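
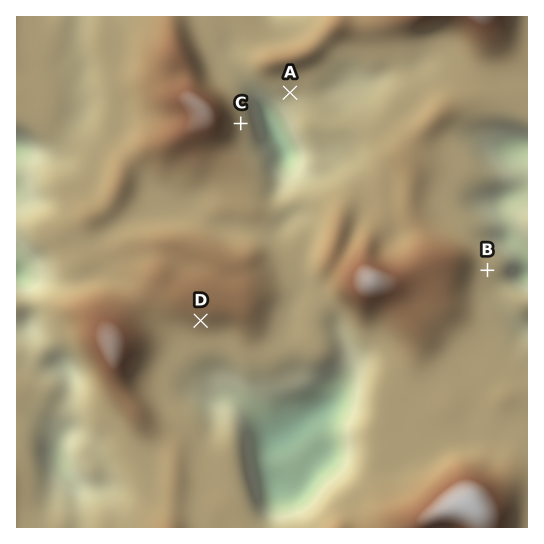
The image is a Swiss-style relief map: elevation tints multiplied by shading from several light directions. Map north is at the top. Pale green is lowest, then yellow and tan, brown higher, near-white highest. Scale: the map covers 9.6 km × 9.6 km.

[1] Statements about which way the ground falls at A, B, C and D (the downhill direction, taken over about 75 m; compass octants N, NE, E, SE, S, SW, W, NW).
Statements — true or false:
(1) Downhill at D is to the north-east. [false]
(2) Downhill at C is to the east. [true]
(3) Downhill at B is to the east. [true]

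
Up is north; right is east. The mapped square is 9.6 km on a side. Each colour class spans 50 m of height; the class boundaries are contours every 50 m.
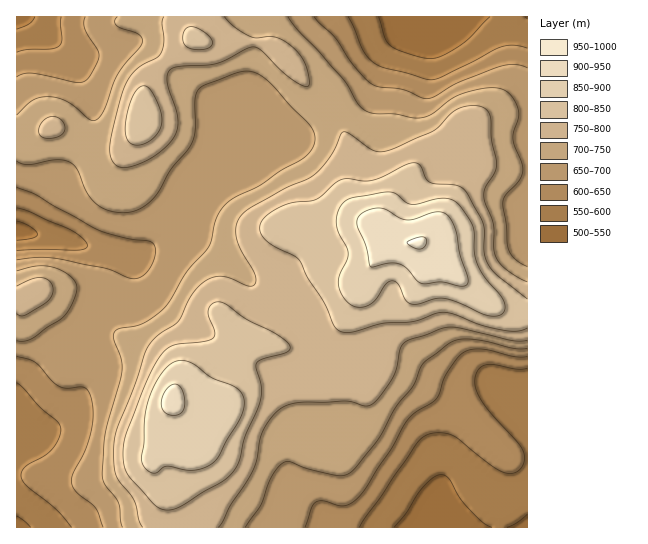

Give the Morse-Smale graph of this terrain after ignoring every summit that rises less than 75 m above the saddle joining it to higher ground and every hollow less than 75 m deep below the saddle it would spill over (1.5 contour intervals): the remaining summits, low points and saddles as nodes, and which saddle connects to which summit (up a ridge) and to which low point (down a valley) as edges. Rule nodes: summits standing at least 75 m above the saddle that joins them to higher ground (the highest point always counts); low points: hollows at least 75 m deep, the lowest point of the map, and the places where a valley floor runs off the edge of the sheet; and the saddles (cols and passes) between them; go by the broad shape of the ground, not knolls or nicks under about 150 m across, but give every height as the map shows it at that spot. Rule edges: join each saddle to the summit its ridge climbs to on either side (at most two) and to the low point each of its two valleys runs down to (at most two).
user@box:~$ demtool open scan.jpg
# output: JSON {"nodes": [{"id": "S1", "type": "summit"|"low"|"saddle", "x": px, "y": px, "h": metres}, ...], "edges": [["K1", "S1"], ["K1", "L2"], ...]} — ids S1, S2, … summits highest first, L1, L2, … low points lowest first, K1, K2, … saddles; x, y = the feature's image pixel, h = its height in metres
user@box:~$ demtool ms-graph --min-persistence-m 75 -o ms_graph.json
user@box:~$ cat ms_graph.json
{"nodes": [
{"id": "S1", "type": "summit", "x": 419, "y": 243, "h": 953},
{"id": "S2", "type": "summit", "x": 171, "y": 399, "h": 911},
{"id": "S3", "type": "summit", "x": 142, "y": 119, "h": 838},
{"id": "S4", "type": "summit", "x": 34, "y": 293, "h": 774},
{"id": "L1", "type": "low", "x": 443, "y": 527, "h": 513},
{"id": "L2", "type": "low", "x": 437, "y": 17, "h": 528},
{"id": "L3", "type": "low", "x": 17, "y": 17, "h": 530},
{"id": "L4", "type": "low", "x": 17, "y": 231, "h": 531},
{"id": "L5", "type": "low", "x": 17, "y": 527, "h": 537},
{"id": "K1", "type": "saddle", "x": 321, "y": 346, "h": 791},
{"id": "K2", "type": "saddle", "x": 163, "y": 62, "h": 757},
{"id": "K3", "type": "saddle", "x": 334, "y": 114, "h": 745},
{"id": "K4", "type": "saddle", "x": 87, "y": 145, "h": 720},
{"id": "K5", "type": "saddle", "x": 93, "y": 313, "h": 686}],
"edges": [["K1", "S1"], ["K1", "S2"], ["K1", "L1"], ["K1", "L4"], ["K2", "S3"], ["K2", "L3"], ["K2", "L4"], ["K3", "S1"], ["K3", "S3"], ["K3", "L2"], ["K3", "L4"], ["K4", "S3"], ["K4", "L3"], ["K4", "L4"], ["K5", "S2"], ["K5", "S4"], ["K5", "L4"], ["K5", "L5"]]}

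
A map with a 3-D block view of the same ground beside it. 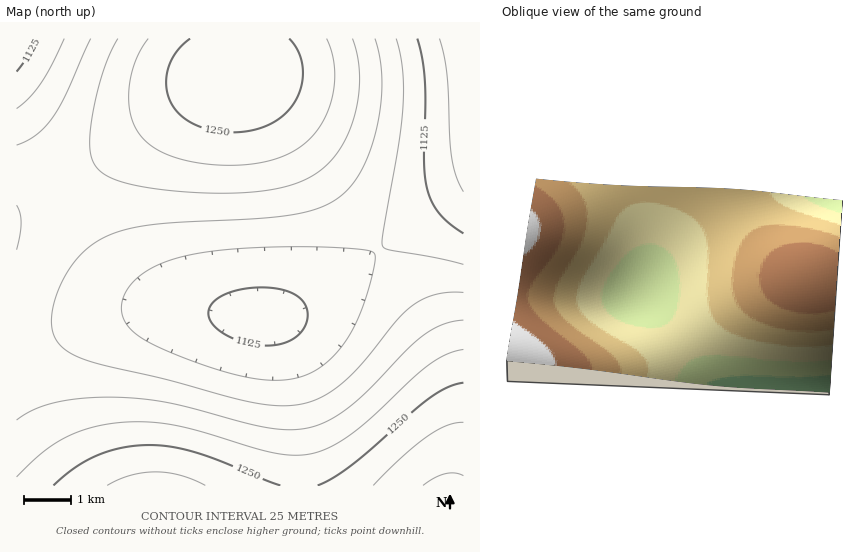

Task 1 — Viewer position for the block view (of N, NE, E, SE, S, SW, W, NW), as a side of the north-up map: E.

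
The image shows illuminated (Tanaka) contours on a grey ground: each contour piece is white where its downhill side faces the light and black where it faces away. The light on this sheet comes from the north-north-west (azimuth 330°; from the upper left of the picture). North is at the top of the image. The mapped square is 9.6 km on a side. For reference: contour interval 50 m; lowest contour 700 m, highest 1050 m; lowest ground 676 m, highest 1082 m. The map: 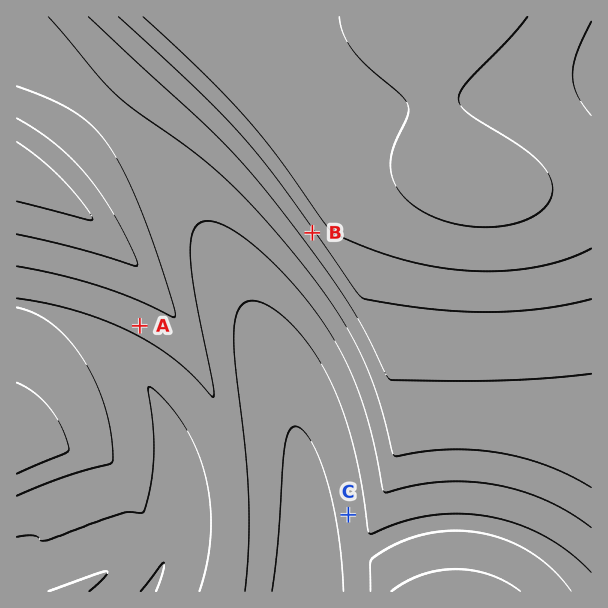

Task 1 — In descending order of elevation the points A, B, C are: B A C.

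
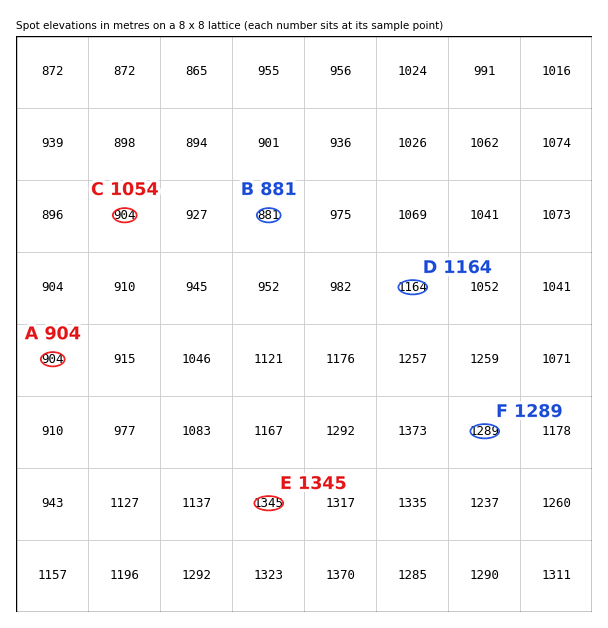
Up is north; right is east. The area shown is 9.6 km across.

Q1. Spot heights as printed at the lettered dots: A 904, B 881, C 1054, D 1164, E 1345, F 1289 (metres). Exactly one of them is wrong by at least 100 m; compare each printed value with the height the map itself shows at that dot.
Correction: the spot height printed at C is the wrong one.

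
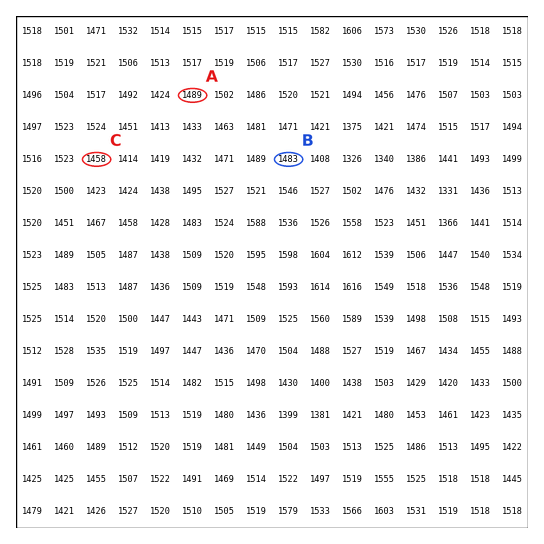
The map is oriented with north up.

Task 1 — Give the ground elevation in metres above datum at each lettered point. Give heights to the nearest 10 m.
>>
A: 1490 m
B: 1480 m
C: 1460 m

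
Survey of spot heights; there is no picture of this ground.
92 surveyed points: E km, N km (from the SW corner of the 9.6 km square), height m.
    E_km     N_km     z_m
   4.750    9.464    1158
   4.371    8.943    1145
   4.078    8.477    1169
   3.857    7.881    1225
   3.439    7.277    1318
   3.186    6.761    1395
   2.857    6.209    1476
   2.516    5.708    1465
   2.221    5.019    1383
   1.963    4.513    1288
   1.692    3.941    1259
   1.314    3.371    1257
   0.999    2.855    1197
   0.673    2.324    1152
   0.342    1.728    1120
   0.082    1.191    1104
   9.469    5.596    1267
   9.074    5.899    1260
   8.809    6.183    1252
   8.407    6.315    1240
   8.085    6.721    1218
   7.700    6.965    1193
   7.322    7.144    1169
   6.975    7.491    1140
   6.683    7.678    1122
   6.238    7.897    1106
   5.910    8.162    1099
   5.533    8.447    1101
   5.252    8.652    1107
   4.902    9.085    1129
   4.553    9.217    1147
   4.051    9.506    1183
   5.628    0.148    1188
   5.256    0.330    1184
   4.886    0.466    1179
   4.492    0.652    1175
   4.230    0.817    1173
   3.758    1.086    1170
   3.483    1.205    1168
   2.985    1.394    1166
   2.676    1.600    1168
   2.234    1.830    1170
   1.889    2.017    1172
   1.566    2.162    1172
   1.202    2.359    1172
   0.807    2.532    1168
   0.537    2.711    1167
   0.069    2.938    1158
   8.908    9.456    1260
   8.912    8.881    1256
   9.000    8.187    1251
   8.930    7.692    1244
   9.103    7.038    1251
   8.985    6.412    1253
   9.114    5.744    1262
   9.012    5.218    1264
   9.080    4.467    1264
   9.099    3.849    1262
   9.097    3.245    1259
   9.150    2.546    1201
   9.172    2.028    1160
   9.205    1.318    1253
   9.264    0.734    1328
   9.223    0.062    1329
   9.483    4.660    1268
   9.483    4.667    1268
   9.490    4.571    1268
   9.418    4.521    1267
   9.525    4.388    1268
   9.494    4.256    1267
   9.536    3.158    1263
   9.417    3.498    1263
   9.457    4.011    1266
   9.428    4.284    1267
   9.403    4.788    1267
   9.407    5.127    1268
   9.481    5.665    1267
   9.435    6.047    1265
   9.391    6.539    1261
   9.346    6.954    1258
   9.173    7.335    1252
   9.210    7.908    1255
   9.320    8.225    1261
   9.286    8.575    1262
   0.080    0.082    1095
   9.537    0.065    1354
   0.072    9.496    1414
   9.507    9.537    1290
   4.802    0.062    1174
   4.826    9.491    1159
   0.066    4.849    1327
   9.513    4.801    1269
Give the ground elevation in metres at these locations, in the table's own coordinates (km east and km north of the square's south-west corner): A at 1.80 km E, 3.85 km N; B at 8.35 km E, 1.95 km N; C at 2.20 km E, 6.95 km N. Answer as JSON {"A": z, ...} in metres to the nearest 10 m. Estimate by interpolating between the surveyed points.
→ {"A": 1250, "B": 1180, "C": 1500}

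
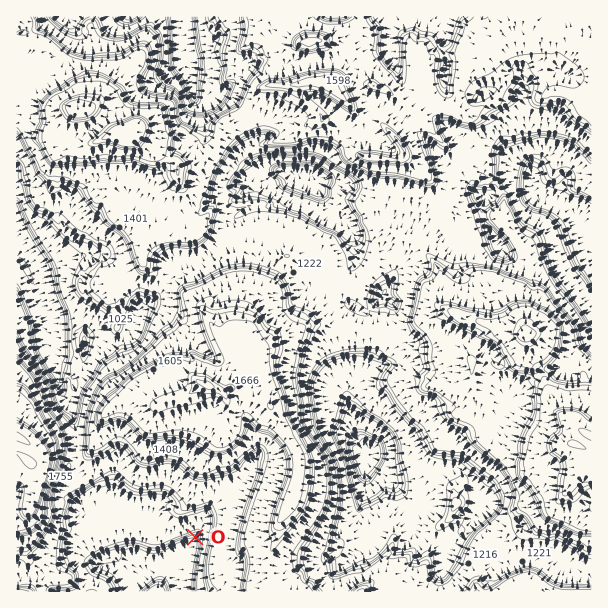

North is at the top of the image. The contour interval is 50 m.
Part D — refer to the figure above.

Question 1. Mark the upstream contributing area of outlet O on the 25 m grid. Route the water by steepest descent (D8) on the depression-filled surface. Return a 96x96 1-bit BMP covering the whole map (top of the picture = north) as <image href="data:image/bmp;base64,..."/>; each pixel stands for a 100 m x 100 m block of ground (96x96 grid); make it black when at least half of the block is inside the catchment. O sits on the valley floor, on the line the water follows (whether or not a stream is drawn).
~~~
<image width="96" height="96" href="data:image/bmp;base64,Qk2+BAAAAAAAAD4AAAAoAAAAYAAAAGAAAAABAAEAAAAAAIAEAAATCwAAEwsAAAIAAAAAAAAA////AAAAAAAAAAAAAAAAAAAAAAAAAAAAAAAAAAAAAAAAAAAAAAAAAAAAAAAAAAAAAAAAAAAAAAAAAAAAAAAAAAAAAAAAAAAAAAAAAAAAAAAAAAAAAAAAAAAAAAAAAAAAAAAAAAAAAAAAAAAAAAAAAAAAAAAAAAAAAAAAAAAAAAAAAAAH/+AAAAAAAAAAAAAH//AAAAAAAAAAAAAH//AAAAAAAAAAAAAH//gAAAAAAAAAAAAH//gAAAAAAAAAAAAD//wAAAAAAAAAAAAB//wAAAAAAAAAAAAB//wAAAAAAAAAAAAB//4AAAAAAAAAAAAB//4AAAAAAAAAAAAB//4AAAAAAAAAAAAA//4AAAAAAAAAAAAA//4AAAAAAAAAAAAA//wAAAAAAAAAAAAAf/wAAAAAAAAAAAAAP/gAAAAAAAAAAAAAP/gAAAAAAAAAAAAAH/AAAAAAAAAAAAAAH/AAAAAAAAAAAAAAH+AAAAAAAAAAAAAAH+AAAAAAAAAAAAAAH4AAAAAAAAAAAAAAHgAAAAAAAAAAAAAAGAAAAAAAAAAAAAAAAAAAAAAAAAAAAAAAAAAAAAAAAAAAAAAAAAAAAAAAAAAAAAAAAAAAAAAAAAAAAAAAAAAAAAAAAAAAAAAAAAAAAAAAAAAAAAAAAAAAAAAAAAAAAAAAAAAAAAAAAAAAAAAAAAAAAAAAAAAAAAAAAAAAAAAAAAAAAAAAAAAAAAAAAAAAAAAAAAAAAAAAAAAAAAAAAAAAAAAAAAAAAAAAAAAAAAAAAAAAAAAAAAAAAAAAAAAAAAAAAAAAAAAAAAAAAAAAAAAAAAAAAAAAAAAAAAAAAAAAAAAAAAAAAAAAAAAAAAAAAAAAAAAAAAAAAAAAAAAAAAAAAAAAAAAAAAAAAAAAAAAAAAAAAAAAAAAAAAAAAAAAAAAAAAAAAAAAAAAAAAAAAAAAAAAAAAAAAAAAAAAAAAAAAAAAAAAAAAAAAAAAAAAAAAAAAAAAAAAAAAAAAAAAAAAAAAAAAAAAAAAAAAAAAAAAAAAAAAAAAAAAAAAAAAAAAAAAAAAAAAAAAAAAAAAAAAAAAAAAAAAAAAAAAAAAAAAAAAAAAAAAAAAAAAAAAAAAAAAAAAAAAAAAAAAAAAAAAAAAAAAAAAAAAAAAAAAAAAAAAAAAAAAAAAAAAAAAAAAAAAAAAAAAAAAAAAAAAAAAAAAAAAAAAAAAAAAAAAAAAAAAAAAAAAAAAAAAAAAAAAAAAAAAAAAAAAAAAAAAAAAAAAAAAAAAAAAAAAAAAAAAAAAAAAAAAAAAAAAAAAAAAAAAAAAAAAAAAAAAAAAAAAAAAAAAAAAAAAAAAAAAAAAAAAAAAAAAAAAAAAAAAAAAAAAAAAAAAAAAAAAAAAAAAAAAAAAAAAAAAAAAAAAAAAAAAAAAAAAAAAAAAAAAAAAAAAAAAAAAAAAAAAAAAAAAAAAAAAAAAAAAAAAAAAAAAAAAAAAAAAAAAAAAAAAAAAAAAAAAAAAAAAAAAAAAAAAAAAAAAAAAAAAAAAAAAAAAAAAAAAAAAAA="/>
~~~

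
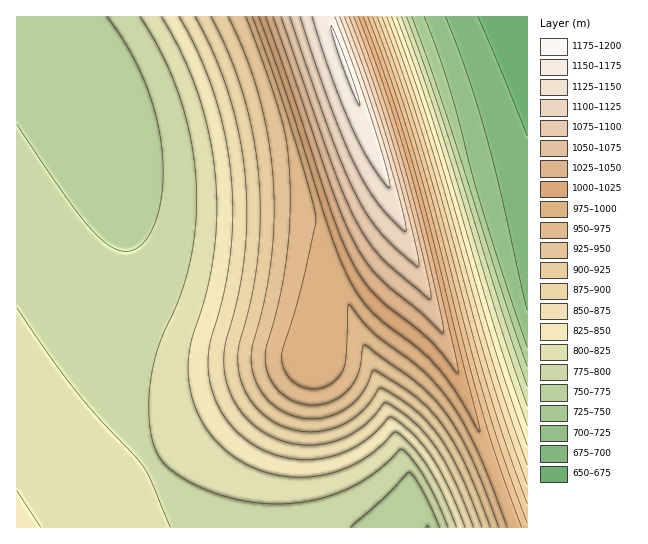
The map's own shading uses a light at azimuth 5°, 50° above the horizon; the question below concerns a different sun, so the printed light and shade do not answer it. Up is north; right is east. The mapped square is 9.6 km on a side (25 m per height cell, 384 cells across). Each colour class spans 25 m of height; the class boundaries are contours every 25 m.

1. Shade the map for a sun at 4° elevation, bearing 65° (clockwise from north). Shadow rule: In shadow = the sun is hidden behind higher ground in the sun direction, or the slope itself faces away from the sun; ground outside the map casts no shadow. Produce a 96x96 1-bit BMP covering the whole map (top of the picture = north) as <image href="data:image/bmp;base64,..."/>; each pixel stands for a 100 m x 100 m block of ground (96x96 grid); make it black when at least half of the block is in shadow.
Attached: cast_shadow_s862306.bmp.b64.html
<image width="96" height="96" href="data:image/bmp;base64,Qk2+BAAAAAAAAD4AAAAoAAAAYAAAAGAAAAABAAEAAAAAAIAEAAATCwAAEwsAAAIAAAAAAAAA////AAAAAAAAAAAAAAAAD/////gAAAAAAAAAD/////gAAAAAAAAAD/////AAAAAAAAAAD/////AAAAAAAAAAD/////AAAAAAAAAAD////+AAAAAAAAAAD////+AAAAAAAAAAB////+AAAAAAAAAAB////8AAAAAAAAAAB////8AAAAAAAAAAB////8AAAAAAAAAAA////4AAAAAAAAAAA////4AAAAAAAAAAA////wAAAAAAAAAAAf///wAAAAAAP+AAAf///wAAAAAB//4AAP///gAAAAAD//+AAP///gAAAAAH///AAP///gAAAAAP///gAH///AAAAAAP///gAH///AAAAAAP///wAH//+AAAAAAP///wAH//+AAAAAAP///wAD//+AAAAAAP///wAD//8AAAAAAH///wAD//8AAAAAAH///gAD//8AAAAAAD///gAD//4AAAAAAD///gAD//4AAAAAAB///AAD//wAAAAAAB///AAH//wAAAAAAA//+AAH//wAAAAAAAf/+AAH//gAAAAAAAf/8AAP//gAAAAAAAP/4AAP//gAAAAAAAP/4AAP//AAAAAAAAP/4AAf//AAAAAAAB//4AAf/+AAAAAAAf//8AA//+AAAAAAB///8AA//+AAAAAAD///8AB//8AAAAAAH///+AD//8AAAAAAP///+AD//4AAAAAAf///+AH//4AAAAAA////+AP//4AAAAAB/////g///wAAAAAD/////////wAAAAAH/////////gAAAAAH/////////gAAAAAP/////////gAAAAAf/////////AAAAAAf////////8AAAAAA/////////8AAAAAB/////////4AAAAAB/////////4AAAAAD/////////4AAAAAD/////////4AAAAAH/////////4AAAAAH/////////wAAAAAH/////////wAAAAAP/////////wAAAAAP/////////wAAAAAf/////////wAAAAAf/////////gAAAAAf/////////gAAAAA//////////gAAAAA//////////AAAAAB//////////AAAAAB//////////AAAAAB/////////+AAAAAD/////////+AAAAAD/////////+AAAAAD/////////8AAAAAB/////////8AAAAAB/////////8AAAAAA/////////4AAAAAAf////////4AAAAAAP////////4AAAAAAH////////wAAAAAAD////////wAAAAAAB////////wAAAAAAAf///////gAAAAAAAP///////gAAAAAAAH///////AAAAAAAAB///////AAAAAAAAB///////AAAAAAAAB//////+AAAAAAAAB//////+AAAAAAAAA//////+AAAAAAAAA//////8AAAAAAAAAf/////8AAAAAAAAAf/////8AAAAAAAAAP/////4AAAAAAAAAH/////4AAAAAAAAAD/////wAAAAAAAAAD/////wAAAAAA="/>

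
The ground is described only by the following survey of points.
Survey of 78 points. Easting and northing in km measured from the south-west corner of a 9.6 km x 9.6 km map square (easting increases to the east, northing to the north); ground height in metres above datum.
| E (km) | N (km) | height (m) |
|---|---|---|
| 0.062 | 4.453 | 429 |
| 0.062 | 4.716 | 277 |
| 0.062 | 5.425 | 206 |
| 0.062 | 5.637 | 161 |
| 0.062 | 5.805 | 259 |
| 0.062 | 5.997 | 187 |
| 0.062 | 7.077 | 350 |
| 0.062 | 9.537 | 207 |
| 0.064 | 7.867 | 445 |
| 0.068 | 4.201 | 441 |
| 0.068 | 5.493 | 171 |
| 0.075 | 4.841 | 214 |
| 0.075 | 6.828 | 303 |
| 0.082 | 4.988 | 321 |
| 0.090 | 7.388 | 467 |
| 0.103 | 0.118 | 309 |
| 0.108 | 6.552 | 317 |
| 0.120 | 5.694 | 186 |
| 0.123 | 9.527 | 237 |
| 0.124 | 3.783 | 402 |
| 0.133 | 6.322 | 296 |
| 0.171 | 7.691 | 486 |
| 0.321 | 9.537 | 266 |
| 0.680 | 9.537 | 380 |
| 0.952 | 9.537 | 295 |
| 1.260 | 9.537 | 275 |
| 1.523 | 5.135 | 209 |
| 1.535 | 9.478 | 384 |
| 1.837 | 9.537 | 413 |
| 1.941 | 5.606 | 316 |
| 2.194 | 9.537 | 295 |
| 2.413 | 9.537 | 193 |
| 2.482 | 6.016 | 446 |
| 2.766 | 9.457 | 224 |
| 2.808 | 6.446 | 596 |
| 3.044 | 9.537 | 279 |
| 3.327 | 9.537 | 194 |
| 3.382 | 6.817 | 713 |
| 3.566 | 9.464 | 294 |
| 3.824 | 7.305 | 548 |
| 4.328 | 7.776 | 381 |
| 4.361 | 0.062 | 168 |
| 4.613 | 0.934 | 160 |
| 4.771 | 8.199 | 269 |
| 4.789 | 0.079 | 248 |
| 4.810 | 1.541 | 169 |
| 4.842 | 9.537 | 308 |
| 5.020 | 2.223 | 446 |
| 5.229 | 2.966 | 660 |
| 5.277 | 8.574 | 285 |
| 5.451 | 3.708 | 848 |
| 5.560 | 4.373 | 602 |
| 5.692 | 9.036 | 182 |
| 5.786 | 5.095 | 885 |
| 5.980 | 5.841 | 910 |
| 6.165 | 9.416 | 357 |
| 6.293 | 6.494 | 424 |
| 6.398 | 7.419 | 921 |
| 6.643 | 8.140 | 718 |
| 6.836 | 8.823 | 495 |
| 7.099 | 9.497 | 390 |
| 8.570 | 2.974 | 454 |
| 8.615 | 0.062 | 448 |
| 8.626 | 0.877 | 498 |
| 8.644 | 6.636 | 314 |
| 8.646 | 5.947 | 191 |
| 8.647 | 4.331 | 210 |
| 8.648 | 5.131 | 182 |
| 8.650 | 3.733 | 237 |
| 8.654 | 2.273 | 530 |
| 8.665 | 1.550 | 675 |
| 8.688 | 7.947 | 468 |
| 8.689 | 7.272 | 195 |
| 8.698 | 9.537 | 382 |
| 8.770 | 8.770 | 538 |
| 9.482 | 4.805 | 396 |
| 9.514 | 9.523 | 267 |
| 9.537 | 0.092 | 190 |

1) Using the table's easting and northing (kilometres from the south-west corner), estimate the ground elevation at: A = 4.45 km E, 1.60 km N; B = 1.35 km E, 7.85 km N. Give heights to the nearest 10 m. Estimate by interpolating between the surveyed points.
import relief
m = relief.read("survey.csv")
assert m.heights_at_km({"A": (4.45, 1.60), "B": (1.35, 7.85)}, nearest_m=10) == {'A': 410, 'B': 460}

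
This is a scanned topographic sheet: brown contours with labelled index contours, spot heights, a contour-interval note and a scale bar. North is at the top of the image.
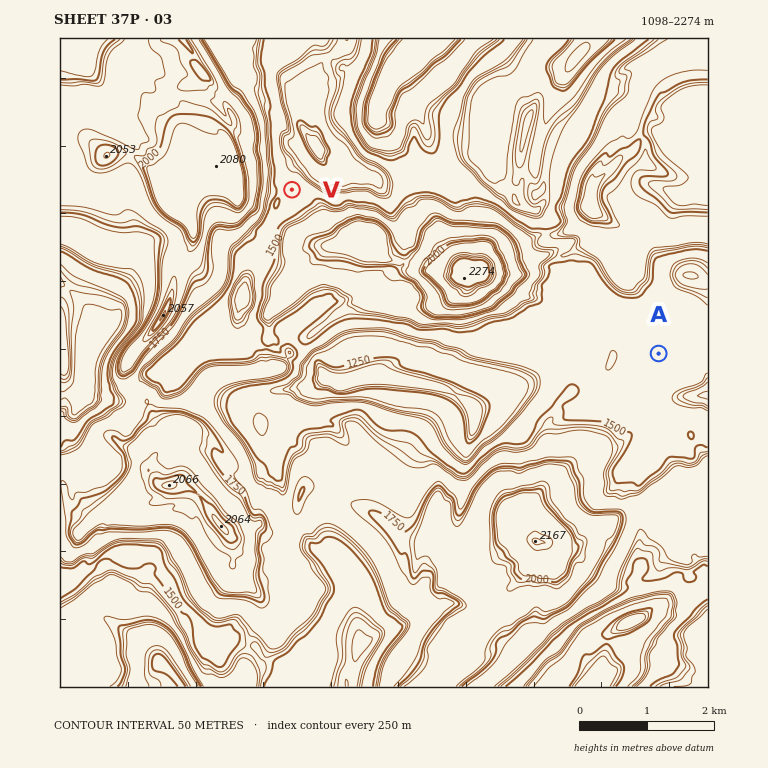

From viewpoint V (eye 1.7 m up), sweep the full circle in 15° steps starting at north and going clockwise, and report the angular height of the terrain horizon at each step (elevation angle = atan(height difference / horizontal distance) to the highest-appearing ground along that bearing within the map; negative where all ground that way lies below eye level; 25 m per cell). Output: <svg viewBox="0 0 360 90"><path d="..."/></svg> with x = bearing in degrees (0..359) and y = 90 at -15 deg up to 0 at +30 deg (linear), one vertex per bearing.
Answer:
<svg viewBox="0 0 360 90"><path d="M0 60l15 4 15-11 15-19 15 10 15 10 15-4 15-11 15-19 15-2 15-1 15 5 15 2 15 24 15 1 15-12 15-22 15-15 15 0 15 0 15 0 15 12 15 14 15 25"/></svg>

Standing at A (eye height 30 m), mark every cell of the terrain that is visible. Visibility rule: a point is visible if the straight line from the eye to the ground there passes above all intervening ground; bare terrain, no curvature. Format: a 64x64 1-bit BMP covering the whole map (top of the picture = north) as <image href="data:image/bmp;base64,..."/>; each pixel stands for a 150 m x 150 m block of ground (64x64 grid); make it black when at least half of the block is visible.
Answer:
<image width="64" height="64" href="data:image/bmp;base64,Qk0+AgAAAAAAAD4AAAAoAAAAQAAAAEAAAAABAAEAAAAAAAACAAATCwAAEwsAAAIAAAAAAAAA////AAAAAAAAAAAAAAAAAAAAAAAAAAAAAAAAAAAAAAAAAAAAAAAAAAAAAAAAAAAAAAAAAAAAAAAAAAAAAAAAAAAAAAAAAAAAAAAAAAAAAAAAAAAAAAAAAAAAAAAAAAAAAAAgAAAAAAAAADAAAAAAAAAAcAAAAAAAAABwAAAAMAAAAPAAAABgAAAB8AAAAMEAAAEgAQAAnwAAA8AABgEHgAAfwIAEByfgAB+AAAYAIfAASwAAdh5h/gAGAAD8AMD/AAaAAfAQAv8AB8AD+ACH/QAHwAf4AP//AA/AB/AA//8AO8HnAAB//wAD5wAAAD/wAAH8AAAAP/gAAD4AAAA//gMAAwAAAD3/AYAHAAAffP8A4AGAAH/9/wBwAGAB////AHAAOAn/8/8AOAQAB//7/wAwAAAB///+ABgAAAD///wAEAAAAP//8AAAAAAAP/hwAAAAAAA1+HAAAAAAABX4PwAAAAAAKBA/AAAAAAAIAAAAAAAAAAAAAAAAAAAAAAAAAAAAAAAAAB8AAAAAAAAAMAAAAAAAAAAgAAAAAAAAAAAAAAAAAAAAAAAAAAAAAAAAAAAAAAAAAAAAAAAAAAAAAAAAAAAAAAAAAAAAABAAAAAAAAAAuAAAAAAAAAD4AAAAAAAAAHAAAAAAAAAAMAAAAAAAAAAQAAAAAAAAAAAAAAAAAAAAAAAAAA=="/>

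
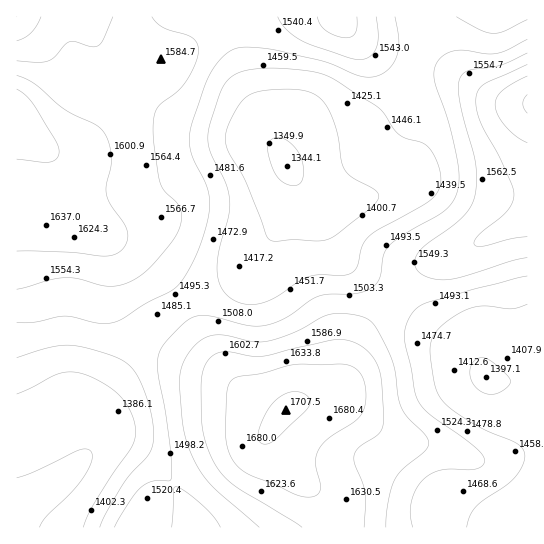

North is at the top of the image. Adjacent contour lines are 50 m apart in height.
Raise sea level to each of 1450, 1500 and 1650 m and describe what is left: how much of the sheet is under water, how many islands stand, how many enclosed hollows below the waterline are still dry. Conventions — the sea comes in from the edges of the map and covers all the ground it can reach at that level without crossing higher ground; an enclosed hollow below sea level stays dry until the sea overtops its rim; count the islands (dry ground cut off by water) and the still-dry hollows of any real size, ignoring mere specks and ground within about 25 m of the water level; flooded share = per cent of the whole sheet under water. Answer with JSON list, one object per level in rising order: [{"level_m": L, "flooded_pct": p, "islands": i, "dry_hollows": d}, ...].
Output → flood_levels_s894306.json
[{"level_m": 1450, "flooded_pct": 13, "islands": 0, "dry_hollows": 1}, {"level_m": 1500, "flooded_pct": 45, "islands": 0, "dry_hollows": 0}, {"level_m": 1650, "flooded_pct": 94, "islands": 1, "dry_hollows": 0}]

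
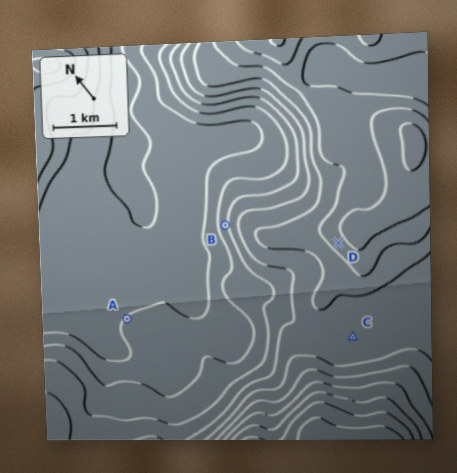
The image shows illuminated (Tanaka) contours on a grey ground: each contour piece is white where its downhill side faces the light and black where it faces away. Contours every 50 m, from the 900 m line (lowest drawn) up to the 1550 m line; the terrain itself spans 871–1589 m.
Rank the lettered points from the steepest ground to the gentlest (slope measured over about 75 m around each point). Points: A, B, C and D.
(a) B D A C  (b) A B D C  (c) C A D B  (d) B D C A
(a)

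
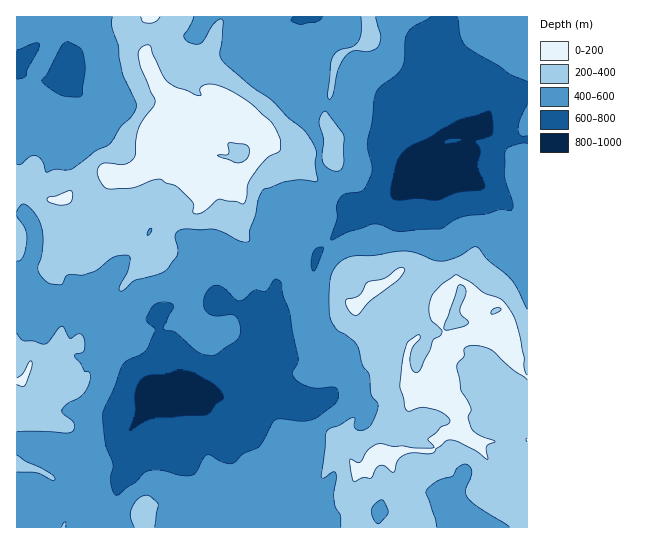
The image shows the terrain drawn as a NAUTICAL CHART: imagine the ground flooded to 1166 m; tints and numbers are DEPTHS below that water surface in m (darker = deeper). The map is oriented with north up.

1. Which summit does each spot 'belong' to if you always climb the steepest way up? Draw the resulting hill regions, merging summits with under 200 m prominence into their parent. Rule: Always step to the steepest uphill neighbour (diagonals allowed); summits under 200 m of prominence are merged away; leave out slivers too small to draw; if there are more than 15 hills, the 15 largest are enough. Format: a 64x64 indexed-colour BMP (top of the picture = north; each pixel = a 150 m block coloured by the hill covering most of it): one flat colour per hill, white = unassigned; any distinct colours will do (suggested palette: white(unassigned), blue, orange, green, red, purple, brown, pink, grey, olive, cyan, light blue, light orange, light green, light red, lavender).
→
<image width="64" height="64" href="data:image/bmp;base64,Qk12CAAAAAAAAHYAAAAoAAAAQAAAAEAAAAABAAQAAAAAAAAIAAATCwAAEwsAABAAAAAAAAAA////ALR3HwAOf/8ALKAsACgn1gC9Z5QAS1aMAMJ34wB/f38AIr28AM++FwDox64AeLv/AIrfmACWmP8A1bDFABEREREREUREREREREREQiIhEREiIiIiIiIiIiIiIiIiERERERERREREREREREQiIiIRIiIiIiIiIiIiIiIiIiIRERERERFEREREREREQiIiIiIiIiIiIiIiIiIiIiIiIhEREREREUREREREREQiIiIiIiIiIiIiIiIiIiIiIiIiERERERERFEREREREQiIiIiIiIiIiIiIiIiIiIiIiIiIREREREREUREREREQiIiIiIiIiIiIiIiIiIiIiIiIiIhERERERERREREREQiIiIiIiIiIiIiIiIiIiIiIiIiIiERERERETMUREREQiIiIiIiIiIiIiIiIiIiIiIiIiIiIRERMzMzMzREREQiIiIiIiIiIiIiIiIiIiIiIiIiIiIhETMzMzMzNEREQiIiIiIiIiIiIiIiIiIiIiIiIiIiIiETMzMzMzNEREQiIiIiIiIiIiIiIiIiIiIiIiIiIiIiIzMzMzMzMzRERCIiIiIiIiIiIiIiIiIiIiIiIiIiIiIjMzMzMzMzNEREIiIiIiIiIiIiIiIiIiIiIiIiIiIiIiMzMzMzMzMzREQiIiIiIiIiIiIiIiIiIiIiIiIiIiIiIzMzMzMzMzM0RCIiIiIiIiIiIiIiIiIiIiIiIiIiIiIjMzMzMzMzMzNEIiIiIiIiIiIiIiIiIiIiIiIiIiIiIiMzMzMzMzMzM0QiIiIRIiIiIiIiIiIiIiIiIiIiIiIiIzMzMzMzMzMzMzIRERESIiIiIiIiIiIiIiIiIiIiIiIjMzMzMzMzMzMzMREREREiIiIiIiIiIiIiIiIiIiIiIiMzMzMzMzMzMzMxERERERIiIiIiIiIiIiIiIiIiIiIiIzMzMzMzMzMzMxERERERESIiIiIiIiIiIiIiIiIiIiIjMzMzMzMzMzMzEREREREREiIiIiIiIiIiIiIiIiIiIiMzMzMzMzMzMzERERERERESIiIiIiIiIiIiIiIiIiIiIzMzMzMzMzMzMREREREREREREiIiIiIiIiIiIiIiIiIjMzMzMzMzMzMxERERERERERESIiIiIiIiIiIiIiIiIiMREzMzMzMzMzERERERERERERIiIiIiIiIiIiIiIiIiIxERMzMRMzMxEREREREREREREiIiIiIiIiIiIiIiIiIhERERERERERERERERERERERESIiIiIiIiIiIiIiIiIiERERERERERERERERERERERERIiIiIiIiIiIiIiIiIiIREREREREREREREREREREREREiIiIiIiIiIiIiIiIiIhERERERERERERERERERERERESIiIiIiIiIiIiIiIiIiEREREREREREREREREREREREREiIiIiIiIiIiIiIiIiIRERERERERERERERERERERERESIiIiIiIiIiIiIiIiIhERERERERERERERERERERERERIiIiIiIiIiIiIiIiIiERERERERERERERERERERERERESIiIiIiIiIiIiIiIiIREREREREREREREREREREREREREiIiIiIiIiIiIiIiIhERERERERERERERERERERERERERIiIiIiIiIiIiIiIiERERERERERERERERERERERERERESIiIiIiIiIiIiIiIREREREREREREREREREREREREREREiIiIiIiIiIiIiIREREREREREREREREREREREREREREREiIiIiIiIiIiIREREREREREREREREREREREREREREREREiIiIiIiIiIRERERERERERERERERERERERERERERERERIiIiIiIiIRERERERERERERERERERERERERERERERERESIiIiIiIREREREREREREREREREREREREREREREREREREiIiIhERERERERERERERERERERERERERERERERERERERERERERERERERERERERERERERERERERERERERERERERERERERERERERERERERERERERERERERERERERERERERERERERERERERERERERERERERERERERERERERERERERERERERERERERERERERERERERERERERERERERERERERERERERERERERERERERERERERERERERERERERERERERERERERERERERERERERERERERERERERERERERERERERERERERERERERERERERERERERERERERERERERERERERERERERERERERERERERERERERERERERERERERERERERERERERERERERERERERERERERERERERERERERERERERERERERERERERERERERERERERERERERERERERERERERERERERERERERERERERERERERERERERERERERERERERERERERERERERERERERERERERERERERERERERERERERERERERERERERERERERERERERERERERERERERERERERERERERERERERERERERERERERERERERERERERERERERERERERERERERERERERERERERERERERERERERERERERERERERERERERERERERERERERERERERERERERERERERERERERERERERERERERERERERERERERERERERERERERERERERERERERERERERERERERERERERERERERERERERERERERERERERERERERERERERERERERERERERERERERERERERERERERERERERERER"/>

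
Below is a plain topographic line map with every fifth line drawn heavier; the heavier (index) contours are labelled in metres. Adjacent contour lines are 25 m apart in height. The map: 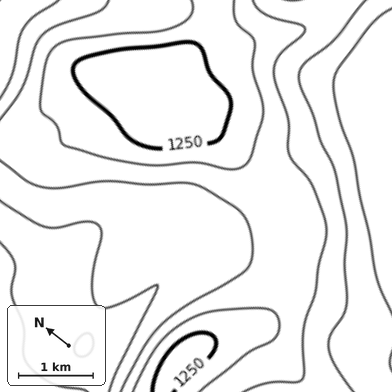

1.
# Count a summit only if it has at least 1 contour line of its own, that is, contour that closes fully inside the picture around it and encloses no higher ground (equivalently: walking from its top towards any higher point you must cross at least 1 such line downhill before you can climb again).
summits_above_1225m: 1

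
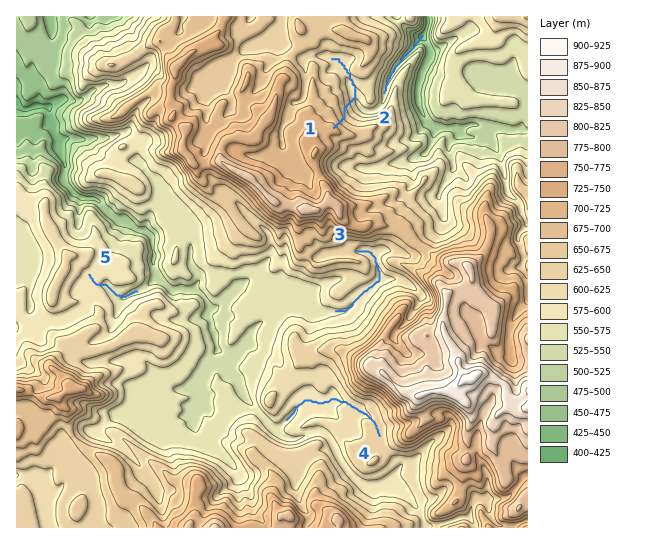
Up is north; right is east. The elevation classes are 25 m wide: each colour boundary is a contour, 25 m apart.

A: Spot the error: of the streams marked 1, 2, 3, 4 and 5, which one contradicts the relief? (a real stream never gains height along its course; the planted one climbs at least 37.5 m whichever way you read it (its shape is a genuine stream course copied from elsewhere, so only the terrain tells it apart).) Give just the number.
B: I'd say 1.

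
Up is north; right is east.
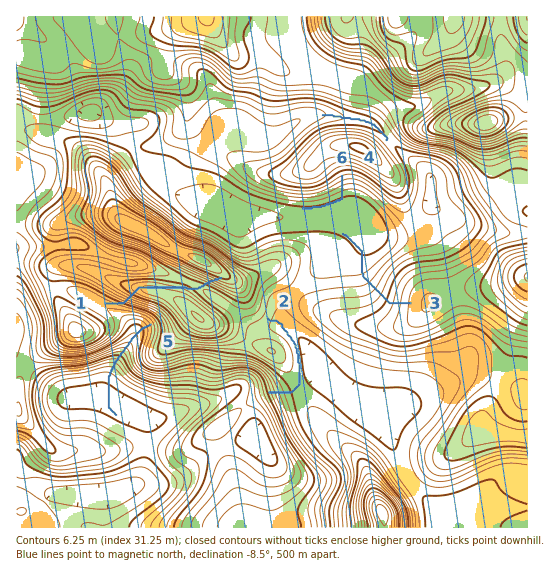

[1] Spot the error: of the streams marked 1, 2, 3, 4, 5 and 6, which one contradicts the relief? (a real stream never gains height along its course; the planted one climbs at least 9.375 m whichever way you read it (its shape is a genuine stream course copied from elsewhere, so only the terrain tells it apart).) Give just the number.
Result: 1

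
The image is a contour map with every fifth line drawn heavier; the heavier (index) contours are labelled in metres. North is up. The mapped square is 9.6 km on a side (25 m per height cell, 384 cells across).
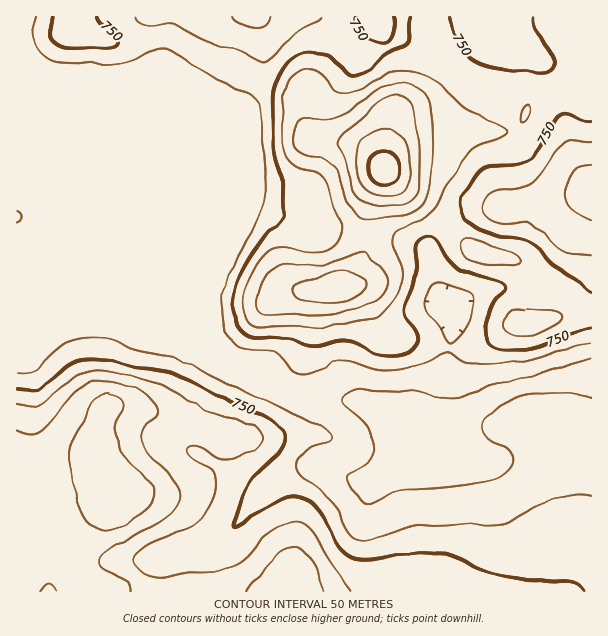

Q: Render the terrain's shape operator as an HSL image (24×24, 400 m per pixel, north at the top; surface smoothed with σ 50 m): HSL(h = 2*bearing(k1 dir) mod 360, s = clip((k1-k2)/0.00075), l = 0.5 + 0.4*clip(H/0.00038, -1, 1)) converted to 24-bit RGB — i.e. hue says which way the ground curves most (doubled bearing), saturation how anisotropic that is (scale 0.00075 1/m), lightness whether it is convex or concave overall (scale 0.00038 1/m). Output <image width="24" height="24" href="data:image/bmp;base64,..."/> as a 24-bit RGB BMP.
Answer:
<image width="24" height="24" href="data:image/bmp;base64,Qk32BgAAAAAAADYAAAAoAAAAGAAAABgAAAABABgAAAAAAMAGAAATCwAAEwsAAAAAAAAAAAAAYluNuKmBTo6FT9WdiZDWIyS8XYLSl43VfGTVj2PKq3evztCjp8CTKUi9bmfCnoWyjHieiYGQd4GOcZeifJSugnaqn2+lmXl+WVmCsoB7uFRTjIYXWFkFJSwNNVQNP2cRN1suZ1F1qo+Q0NOvwMWWLF2SQ0Wfs3Swo4GtlISsk4alc5OHdG9ZcVxQgWBbqpZ2WWtph3JiwER43V2FvY2AT4mJS55nRqVHIXdHJndib6dtzb+Hz7qCP1NsLDtIhnxampJzind6mHWHpWGKmVqMhGmJbI6InKiGYGd/eGR+gWGRv67K3MHioJfZdJzUh4a6YZOfHnljOo1XsMWDy7qfjTSWRjleW4RPhZdbf3xgfnpkiW6FiHKfmn+of46ejp+SXGWGcl6Jc5mDd7dvmLOLqbbKdWbHn2G+v2iWan1GGncmS8YgnmMucSM8eF5ZYotldoRif35keYJjcnpcZnFajYhmj5RvkpZkVFWcbFubopaFirpuX8ZlhpJWazU+bzM7tTU+vnNoWLBNPnknXTwjdY9BTql6Z4mHeXt0f31ygnVqf3hlaHlfb4dcjntZn4tRTkataVqprI2e0caLmIk7YT0seElDUG+gi7TT2ODz1NP3f2D3hYnsqbfjZ129cF6HfXd8fXh5gnWHjX2ThXePboh1b42RkquWOzDUi0rJvXSi3KCWtYrTfqLfcpvebrTcf93fdbu0pjRWkCcthYQ7gls6gj1DfWRZfHVlg31hYYtaZJGBd3mghZGxf5i0jqytTTNjU0SFm6zU2ufx1tT1pnTmknrAe66yhE5EZyQccx8is1kzk4xBY11CdkoxhIEsWnY6g4ldnZlPVHMpSm8gYIElZXo4lqdAQDhJP4xNSNkikMQWdlUbhFQwqntOgigpZw4Yc0YXWFwutGpEu5BXWUBhpUJuv7Z9R8R4MrG1ulvL2kqFlHEqZIYWMmMQZ3sZSm5mSZxXjaVVpms+k39CanU6dlUsbC46mRZ//yUkZIMcO3Ydx7xAO2dvS8vCzuzuydbwJVPnJCK59WT39dPy0MHpjXvKQWygW4ZbSY5LX4JLiY1do3xvj1x+jGeOZlKaMAue99Ps8tX2gmXXwWlYhqI8C6gJLM8ALXkmZzJdKjNQQHux3urtwa/s4s75lof/h4upb3WRb31vdIJkiIJhgHBtc4KAVmuLCSGOsrza5bnXwbf018z/3c79zND/xcHuIHaHMyROWkglGVIBa4YAgYINepgxilZLjo1TfnBrf3t+f399gH98f399eoB6Y358EVVsT7qs4Nm8kt7ILnnK6IaR6DJJ2oeJuyXoPwBr31OgkOzxceT/svrwSa7weXfTbbBYWIh/eH5/f39/f39/f39/f4B/eICANHZ6GnVh4O5+rKEvIBgTczcS+cJSoIAoTBUUDh9rzP/yzO//iYDx1oeJXzNWZ2Y6rqjAU2iUb3eCfn9/f39/f4CAgIB/f4B/YnqAJWVo2rAkuGAdSitDflEv754AdS8AYbkRAMJ/J/8HLy8PQjYRun0XdURQd2lhsHeLm1uic26Efn6Af3+Af4CAgIB/gIB/dXqANk5xnUxg0599NzF+sBu9/4aU1u7Nzv3rGGK0g4Y2RDQrZmk0hLYqR3tWZ3V3hXZejWhugXeCf35/f39/f4B/gIB/gH9/enl/PDh0gyZo/5ETO0MeE1Bc2vHk4+7dlMTWQROHrICYXjJ0lY1kl81nOHlmVmBEgYFygXp0gXtzfYJ1e4B7f39/gH9/gH9/fXh/MS1yURWl8drcusf6P53/kvW78eGz6mqRNBeLwFmhbkvFjKDE0M2tTTF1fzY1dYRcem9ljX1jcJJjaoV3e4B+f39+gHl7gWJsOzRgGkNp4f2qMM1bLHKtymmG7alb0Z1dKiSJfJjJeX3Yr1TQ3K6iThusm5PMcqWZW4Ogi5irj4imaH2FcX14f25vfU5OfUtCQpOJDFio9vTVatV0CYyTLV3S8dri7c7rRDjMXnmQZ0Zee1OX4MbCcSPDhqt5umy0hEMubWoggV0bfIopS24/aUBFmkxahMXNf+flAFyZ0O3A5L+7LUpsCSoVufIP6jsfsTBTfURbXnORVsOvtFBgpjKHp6qTiheD7U6DacDMg7TfsNPtPEDYVIbOpPX2i8znnHjFGSZylNJPz3pBnBxWaWoqSpgRfF0mpXo4YKuBaK2icTtOaBshma5GoaZaGBGN26u+u+fQUNbDRrs+cDakYc1feZo6ZV4xbFg0OkZOjqYzj2U5oDmPybCtZa60Z1SXrMiVVqJgYkVVdS2BoHy6nMWzipOp"/>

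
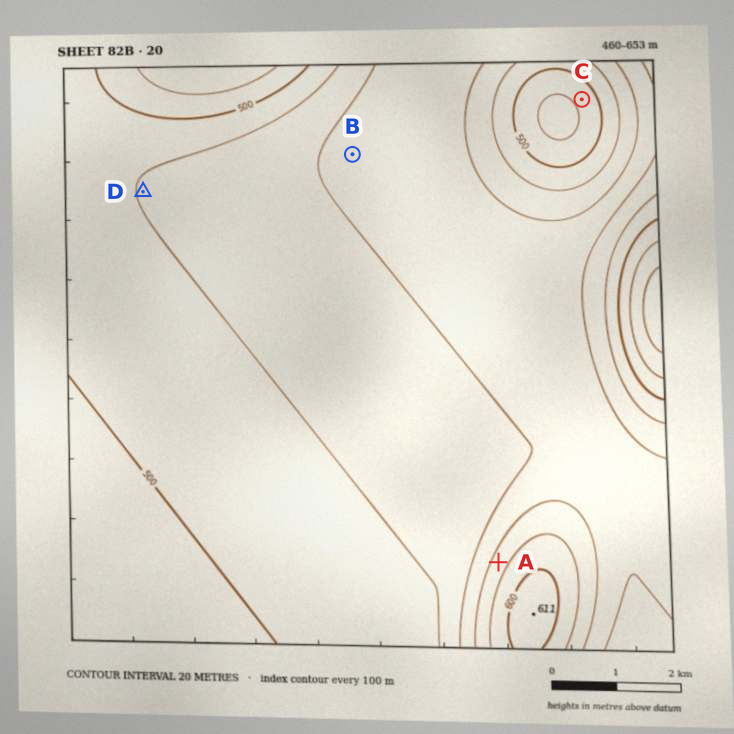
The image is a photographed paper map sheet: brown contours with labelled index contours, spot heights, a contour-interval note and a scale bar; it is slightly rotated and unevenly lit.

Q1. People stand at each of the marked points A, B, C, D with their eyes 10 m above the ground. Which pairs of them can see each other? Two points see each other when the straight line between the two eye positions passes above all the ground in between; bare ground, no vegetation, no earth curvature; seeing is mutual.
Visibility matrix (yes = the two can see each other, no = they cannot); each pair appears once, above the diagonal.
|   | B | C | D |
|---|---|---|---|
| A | yes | no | yes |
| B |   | no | yes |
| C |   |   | no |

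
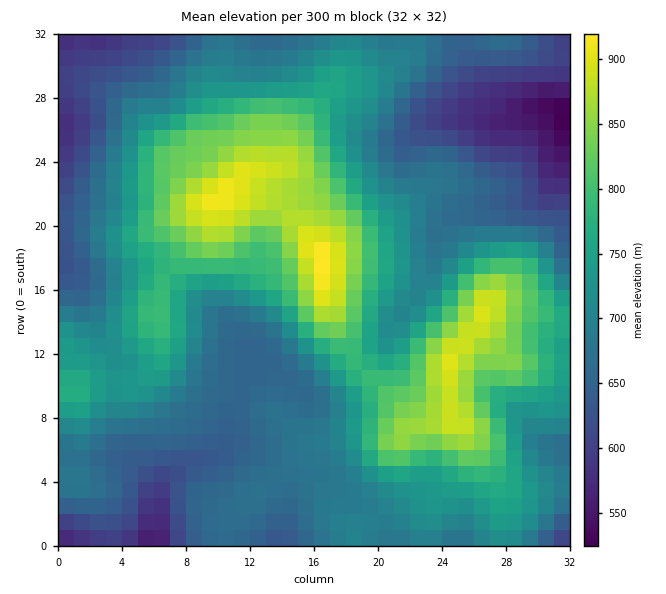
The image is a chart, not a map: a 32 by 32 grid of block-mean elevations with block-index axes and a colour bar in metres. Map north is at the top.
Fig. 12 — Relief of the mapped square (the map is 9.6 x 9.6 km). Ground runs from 520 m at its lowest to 920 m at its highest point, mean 720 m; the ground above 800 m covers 18.3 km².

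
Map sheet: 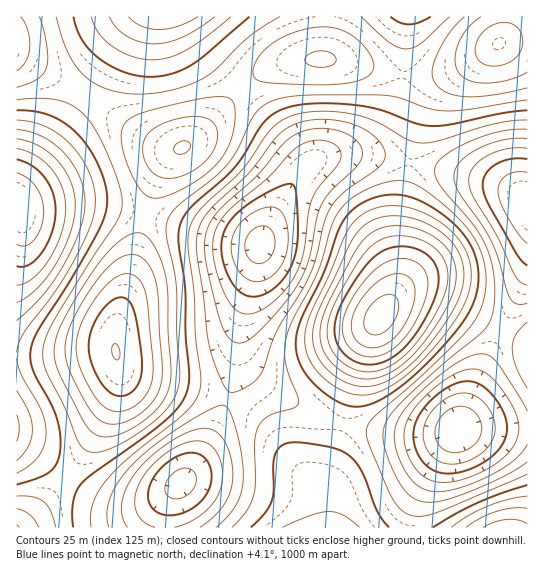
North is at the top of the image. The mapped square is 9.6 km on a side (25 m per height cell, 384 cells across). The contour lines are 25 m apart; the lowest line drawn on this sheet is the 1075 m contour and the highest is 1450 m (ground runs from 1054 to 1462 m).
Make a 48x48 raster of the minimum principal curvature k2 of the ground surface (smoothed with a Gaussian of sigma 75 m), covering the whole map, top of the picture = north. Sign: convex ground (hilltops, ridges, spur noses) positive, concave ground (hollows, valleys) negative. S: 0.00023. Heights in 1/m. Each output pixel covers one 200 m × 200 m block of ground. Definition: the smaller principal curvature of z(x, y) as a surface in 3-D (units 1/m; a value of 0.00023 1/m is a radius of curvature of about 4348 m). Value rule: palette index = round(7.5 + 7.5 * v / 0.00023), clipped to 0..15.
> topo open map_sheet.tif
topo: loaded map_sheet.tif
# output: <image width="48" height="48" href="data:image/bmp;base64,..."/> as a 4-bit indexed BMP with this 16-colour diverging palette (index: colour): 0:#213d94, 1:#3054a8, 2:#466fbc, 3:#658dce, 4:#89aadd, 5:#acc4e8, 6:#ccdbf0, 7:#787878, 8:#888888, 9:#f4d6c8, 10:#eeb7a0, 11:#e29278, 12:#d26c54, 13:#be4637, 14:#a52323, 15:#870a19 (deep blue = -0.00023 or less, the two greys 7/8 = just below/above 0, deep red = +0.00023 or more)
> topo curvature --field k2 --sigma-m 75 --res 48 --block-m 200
<image width="48" height="48" href="data:image/bmp;base64,Qk32BAAAAAAAAHYAAAAoAAAAMAAAADAAAAABAAQAAAAAAIAEAAATCwAAEwsAABAAAAAAAAAAlD0hAKhUMAC8b0YAzo1lAN2qiQDoxKwA8NvMAHh4eACIiIgAyNb0AKC37gB4kuIAVGzSADdGvgAjI6UAGQqHAIdmZVRDIiIjRVZmVVVVVVVWZDIjV5q6qXZVVVRDIQASNEREVVVFVVVmZDIiRompmGVVVVVDEAAAIzNERVVVZmZ3ZTIRJGiYd1VEVVVDIAAAASM0VmZ3d4iHdTIRE1d2ZURERVVDIQAAACNFZ3iIiJmIdkIQEkVVVERERVVEMhAAABNWeImIiZmYdkIQASMzMzNERFVVRDEAABNWiJmIiJiHZUIQABESIiNERFVVVVQQAAJGeJmIiHZlVDIQAAABEiM0RFVmd3YgAAJGeIiHZVRDMiEAAAABEjNERVZ4iZdBAAJGd3dlQyIRERAAAAARIkREVWeJq6hSEBJGd3VDIQAAAAAAAAEjM1VVZniavMljIRNGd1QhAAAAEREQAAI0VXd2d4mrzcp0IiNGdkMRABEiIjMhAAJFZ4d2eJmrvMp1MiNFZUIREjNEVVUxAAE1eHd2eJmqq7p1MiNFVDIiNFZ4iHZBAAE1Z3dneaqqqpl1MiM0RDMzRomruqhSAAAkVmZnibqpmIh1QyIzQzM0WKzd3LljEAASRVVmibqpiHd1QyIzMzM1aL3u7cp0IAABNDRWiaqph3dmQyIiIjNFeb3u3LmGQgAAEiNGeaqZiHd2UyIiIiI1eb3dy6mHUxAAAQI1eJmZiIiHVDIRERI1ebzMupmIdTEAAAEleImZmIiIZDIRABI1eaqqqpmZh1MQAAAkZ4iZmZmYdUIQAAE1Z4iZmZmZmHQgAAATZ4iJmZmZdkIQAAE0VWd4maqqqoYxAAADVneIiIiIdkMQAAE0RVZ4mqu7updCAAACVmd3d3dmZUMQAAE0RVZ4mqu7updSAAACRVZmZlVUQzIQAAEkVmd4iau7updSAAATRFVVVEQzIhEQAAAkVneIiJmqmYZCAAATRERERDMiIREQAAATVniIiIh3d2UyAAEjREREQzMiIiMhAAATRniId2ZVVEMhAAEzREREREMzREVCAAACRXd3ZVQzIiEQABI0RERVVVVWZndTEAABNGZlVDIhEAAAACM0RFVmZ3d4iZl0IAAAE0RDMiEQAAAAETNERVZniJmaqqqGQgAAASIiIRERAAERIjNEVVZ3iaqru7qXVCAAAAABERIiIiIiMzREVWZneJq7u6qYZTIQAAABEjMzMzNERERFVWZmd4mruqmHZEMhAAARM0VVVVVVRERFVmZmZniaqYdlQzMzIREjRWd3ZmZmVFRVVmZmZmeJiHZUQzM0RDNEVniId3d2ZVVVZmZmZmZ4dmVEQzRFZlVVVniId3d3ZlVVZmZmZWZ2ZVVEREVmd3ZlVmd3d3iIdmVVZmZmZmZmZVVVVWZ3iId2VVZmd4iZh3ZVVmZmZmZmZmZmZ3eImZh2VVVWZ4mamHZlVmZmZlVWZmd3eIiJmpmHVURFZ4mrqYdmVWZmZVVVZneIiIiZqqmHZENFaJq7uph2ZVVVVVVVZneIiIiZmqmHZDNFaJu8u6h3ZlVURERFVneIiIiIiIh3ZDM0aKvMu5h3ZlREMzM0Vmd3d2ZmZmZmZDM0WJu7ug=="/>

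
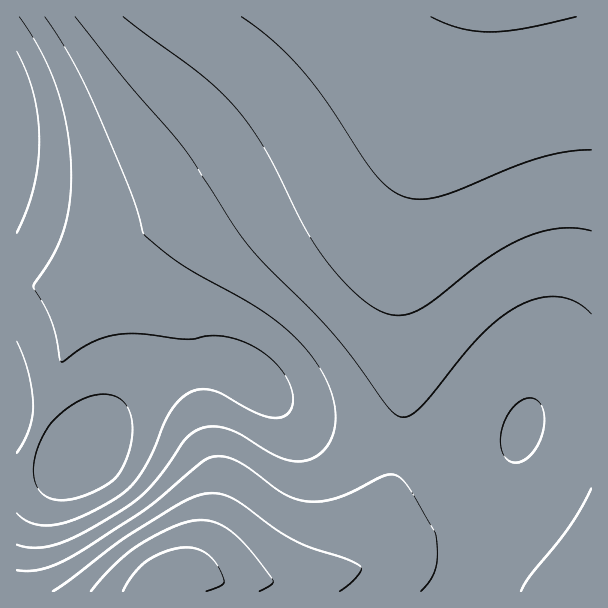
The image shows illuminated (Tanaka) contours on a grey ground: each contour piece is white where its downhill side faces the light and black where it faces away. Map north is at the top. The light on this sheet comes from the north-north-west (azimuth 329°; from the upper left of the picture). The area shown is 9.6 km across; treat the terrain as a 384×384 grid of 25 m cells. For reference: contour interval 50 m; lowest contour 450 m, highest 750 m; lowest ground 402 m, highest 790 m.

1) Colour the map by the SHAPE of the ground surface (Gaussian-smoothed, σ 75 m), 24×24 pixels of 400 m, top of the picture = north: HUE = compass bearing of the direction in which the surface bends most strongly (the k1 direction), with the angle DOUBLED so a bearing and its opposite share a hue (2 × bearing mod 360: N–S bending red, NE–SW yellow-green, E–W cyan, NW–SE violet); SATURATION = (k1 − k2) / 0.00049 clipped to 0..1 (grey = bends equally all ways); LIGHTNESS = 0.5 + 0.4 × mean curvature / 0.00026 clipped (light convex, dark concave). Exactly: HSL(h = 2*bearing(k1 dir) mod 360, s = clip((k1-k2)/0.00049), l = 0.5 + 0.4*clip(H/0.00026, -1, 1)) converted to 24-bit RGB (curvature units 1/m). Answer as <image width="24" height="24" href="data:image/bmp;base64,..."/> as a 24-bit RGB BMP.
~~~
<image width="24" height="24" href="data:image/bmp;base64,Qk32BgAAAAAAADYAAAAoAAAAGAAAABgAAAABABgAAAAAAMAGAAATCwAAEwsAAAAAAAAAAAAATmKsR0q5cVy+oHfK0KHp58792cz/z83+wcf8nar4iZPxhIXpj4XemIXPi4Kyf4aac3+aaoCcZoOcZoOZa4KUcn+OeXyJhH6HSoKTRGWYTluremy3qpHDza7LzaC4v5itoo6neHudaHCbaGmYgGuWmXSbqn2urIK1iXqib4CSaYCRaH2OanqLcHeHd3aFhHuGP35pOnd5RHiGW36XiYKfuYOYy4eSxo2SrouUjH2XbWmPb2GJg2WMknOJlXd9knx5k3yGh3mUbnmLaHmGaXaEbXOCdXOBgniDO3NMMGdRMmxWQnNdbnFaomhSxoViypJyt4dwlmxmd2qDYFyLfGKNk2uDmXFzmH50j4N3g4N4dXqAbXSBaHN/a3F+cXF+fneAdIxGM2FDKlw8LEsxTE4yi4hBvqNKy5tXvo9gnaaAa4agY0+LgVmIkmR2nXFrnYJwlYhziIZ1dHx1bXh6aXJ7aXB7bnF7eXZ8/7itRWRMMUo2KDoqNmQ9XYZHpq1RwcB1ssKYk6qSclWOcUWAgVF5kF5kn3lmoottmo9xjIpzd350bXl5aHN5Z3F5bHJ5dHV6/825j1pURFBcO21nO3VeSItWZrVel8V8qr6Cn4tue0B0dD9se05jj2dcoYhkpZZsnpZwkI9ye4B0b3l4aHR4ZnF4aXJ4cXZ5y6pO9p6HVmN+SXN8Q4V3RJ9oT7hKib9XqbpZg0REbDdSbEBWeFNUj3xfoplmpqFtn5xxkpFzfoJ1cHl3aXR4ZXJ4aHN4bnd5apBm+sqsZ2KNWXSIUYyCTZZjW6RKiK9GoJpDbjg8ZzxJa0xTem1ekpNlnaNsoaVynZ91kpJ2gYN3c3p4anR5ZnJ5Z3R5bHh6aZZt4b+KrHGSZ2+MZIaIYItrbpNZjKBQf1xFbUNJa09YbmJheIFrhJdukaFzmaJ3mZx5kZB5hIN5dnl6bXR5Z3J5Z3R6anl7bZlxkKxyy4+CdW6PcXaIdIN9f4huj4die1RedllrcmV1b3x8co14fJl2ip96lJ58l5l8kIx8hYB7enh8b3N7aXJ7aHV7anp8c5p2b5lzwZ2CgXKQfHOMgHmHh318iml6hmOFeWiFbnCIc4mOeZSKfZmBh5qAkZmAlZR/j4h9h318f3l/cnN9bHN9aXV9anp+jZTBgpGxsYWVnHaXgHOLhHeLjHmLjWuQgmyRdm+Rc3uSeIyUfZWRgZWHiJWDkZSCko2AjoR+iXx9g3mBd3R/b3N/bHZ/bHt/mnx+l3l9knh9rnWUlnSVg3eJiXOMhXGQf3KRd3WSeYCSfYuSgJGPg5CHiZCEkI+DkIiAjoF+inx/hXqDfHaCcnOBbnaAbXuBmHl0l3dzkXZzi3Z0nXSIkHaMgXSHgHWKfHeMeXqNfIKNf4mNgoyJhIuDi4yDjomBjoR/jX9+i3yAh3uEgHiEdXSCcXaCcHuCl3ZymHZxlHdyjXhzhnl1knaAineKe3iEe3qGfH6HfoOHgIeHgYiDhomCiomBjIaAjYN/jX5+i32BiHyEg3mGeneEdHeDcnuDlHVwmXdwl3lxkHtziXx1g314iHl+gXqEe36BfYGCfoOCf4WAgoaAhoeAiYd/ioV/i4J/i39+in6BiX2EhXuHfXmFdneEdXuEj3RumHlumH1wk39zjIB1hYB4gYB5gn17fX+AfIF+fYN9foR9gYV+hYZ+iId/iYV/iYN/ioB/iX6BiH6EhnyHgHqGeXiFd3uFiXRsl3xsmoJvlYRyjoR1h4R4gYJ6fIB6fIB7fIF9e4N8foR8gIV9g4Z+hoZ+h4V/iIN/iIF/iH+Bh3+Dhn6GgXyGfHqFeXyFhHVrlYFrmolul4tykIp2iYh4gYR6fIJ6eoF6e4J7e4N7fYR8f4V8gYV9hIZ+hoZ/hoR/h4KAh4CAhn+Dhn6Fgn2FfnyFe3yFgHdpk4lqmpJumJNykpF2iYt5gIV6e4N6eoJ7eoN8e4N8fIR8foR8gIV9goV+hIV/hYV/hYOAhYCAhYCChX+Eg36Ff32EfHyEf31pk5Nqmptvl5lzj5N3hox5f4Z7e4R7eoN9e4N9e4R9fIR8fYR8foV9gIV+goV/hIR/hIOAhIGAhICBhICDg3+EgH6EfX2EfoFti5VtkZtxj5p1ipR4g416fYd7e4V9e4R+e4R/e4R+fIR+fIR9fYR9f4R+gYR/goR/g4OAg4KAg4GBg4CCgoCDgH+Dfn6De4dvhZdwiZxziZp3hZN5gI17fIh8e4V/e4SAe4SAe4R/fIR/fYR+fYR+foR+f4R+gYN/goOAgoKAgoGBgoCBgoCCgX+Cf3+C"/>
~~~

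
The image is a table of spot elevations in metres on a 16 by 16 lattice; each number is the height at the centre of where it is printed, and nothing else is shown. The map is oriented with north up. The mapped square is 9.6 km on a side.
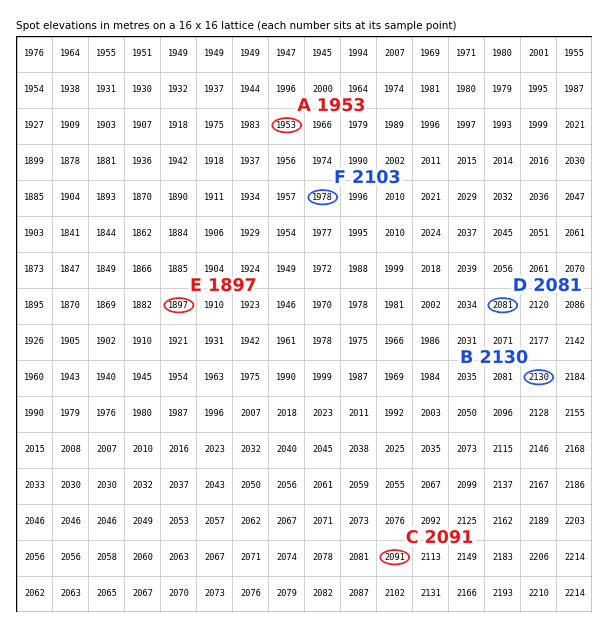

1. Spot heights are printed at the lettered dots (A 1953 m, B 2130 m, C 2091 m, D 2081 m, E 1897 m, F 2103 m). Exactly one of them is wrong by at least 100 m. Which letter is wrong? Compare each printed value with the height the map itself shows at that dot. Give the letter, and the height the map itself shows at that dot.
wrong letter F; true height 1978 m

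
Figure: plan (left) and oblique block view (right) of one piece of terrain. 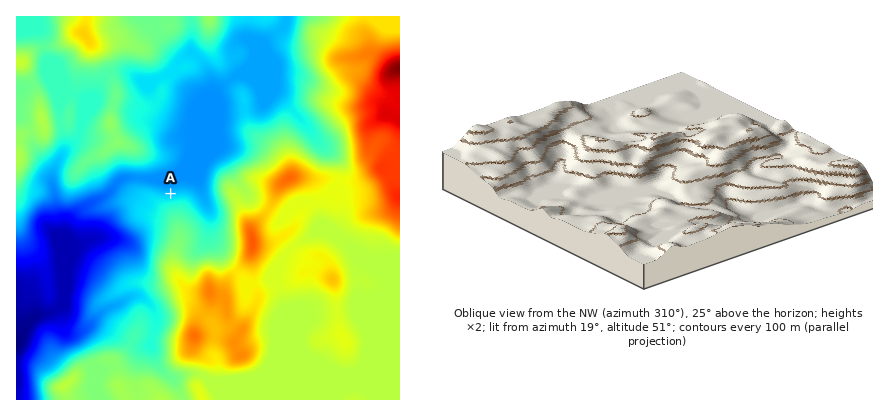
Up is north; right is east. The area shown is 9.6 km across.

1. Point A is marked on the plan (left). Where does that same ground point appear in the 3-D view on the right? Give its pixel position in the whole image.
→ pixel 673 189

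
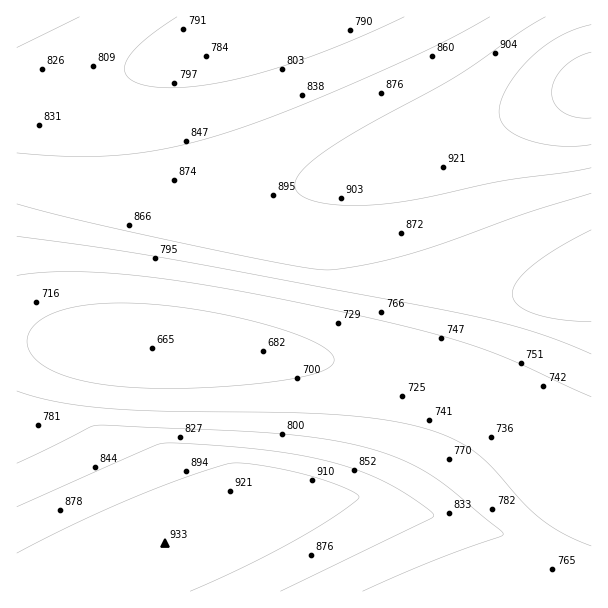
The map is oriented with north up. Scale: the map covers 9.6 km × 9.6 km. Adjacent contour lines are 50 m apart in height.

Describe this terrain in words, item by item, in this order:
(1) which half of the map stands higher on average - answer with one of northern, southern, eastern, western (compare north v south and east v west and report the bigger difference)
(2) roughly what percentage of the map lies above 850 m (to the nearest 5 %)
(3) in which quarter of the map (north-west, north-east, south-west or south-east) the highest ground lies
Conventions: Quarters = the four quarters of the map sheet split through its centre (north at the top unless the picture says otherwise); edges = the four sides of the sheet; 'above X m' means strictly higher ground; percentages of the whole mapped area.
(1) Taken as a whole, the northern half is higher than the southern.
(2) Ground above 850 m makes up about 40 % of the sheet.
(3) The highest point lies in the north-east quarter of the map.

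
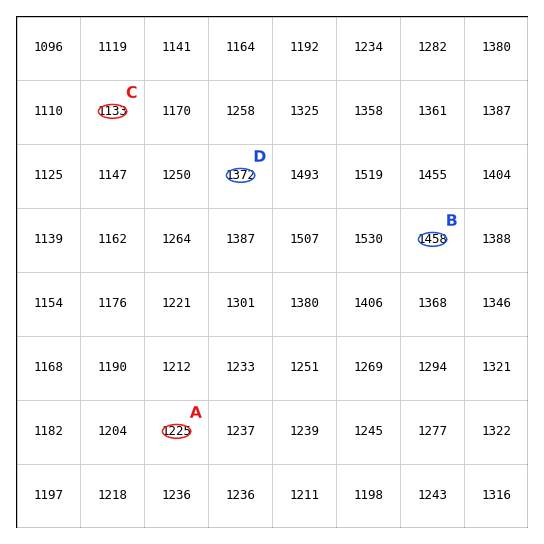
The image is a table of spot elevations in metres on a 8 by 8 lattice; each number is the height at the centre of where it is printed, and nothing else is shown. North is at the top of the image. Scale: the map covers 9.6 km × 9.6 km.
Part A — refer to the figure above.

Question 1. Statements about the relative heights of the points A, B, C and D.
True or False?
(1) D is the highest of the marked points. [False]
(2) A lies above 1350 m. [False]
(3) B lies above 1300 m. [True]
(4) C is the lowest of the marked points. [True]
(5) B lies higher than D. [True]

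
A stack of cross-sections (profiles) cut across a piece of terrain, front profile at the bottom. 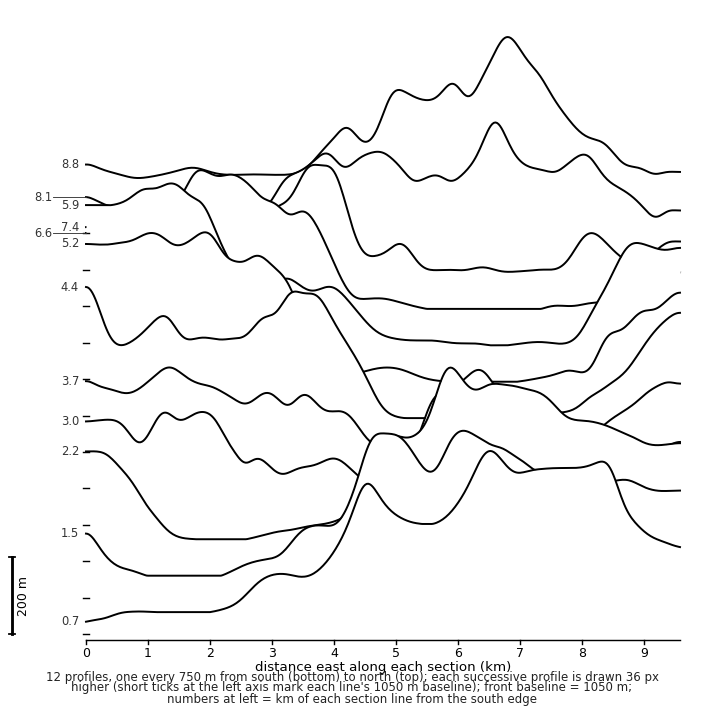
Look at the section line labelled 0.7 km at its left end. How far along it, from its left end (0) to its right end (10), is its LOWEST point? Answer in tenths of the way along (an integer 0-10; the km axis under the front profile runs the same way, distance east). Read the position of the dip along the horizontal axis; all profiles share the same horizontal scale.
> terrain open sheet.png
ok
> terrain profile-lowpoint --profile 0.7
0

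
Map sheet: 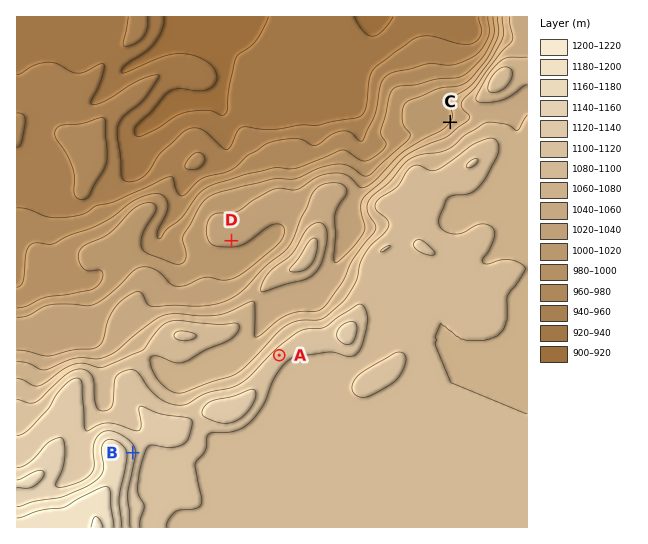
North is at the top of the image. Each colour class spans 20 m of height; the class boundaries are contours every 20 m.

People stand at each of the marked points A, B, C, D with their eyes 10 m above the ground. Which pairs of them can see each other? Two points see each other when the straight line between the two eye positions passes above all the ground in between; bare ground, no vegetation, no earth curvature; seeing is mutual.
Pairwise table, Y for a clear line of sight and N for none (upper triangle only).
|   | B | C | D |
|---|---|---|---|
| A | Y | N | Y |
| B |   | N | N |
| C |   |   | N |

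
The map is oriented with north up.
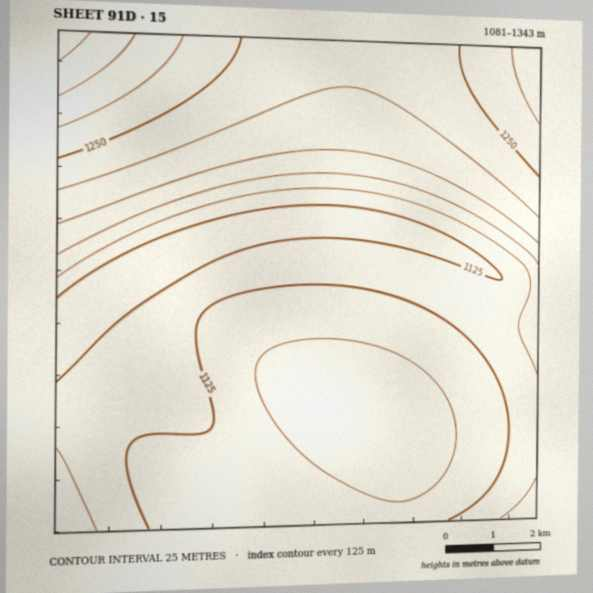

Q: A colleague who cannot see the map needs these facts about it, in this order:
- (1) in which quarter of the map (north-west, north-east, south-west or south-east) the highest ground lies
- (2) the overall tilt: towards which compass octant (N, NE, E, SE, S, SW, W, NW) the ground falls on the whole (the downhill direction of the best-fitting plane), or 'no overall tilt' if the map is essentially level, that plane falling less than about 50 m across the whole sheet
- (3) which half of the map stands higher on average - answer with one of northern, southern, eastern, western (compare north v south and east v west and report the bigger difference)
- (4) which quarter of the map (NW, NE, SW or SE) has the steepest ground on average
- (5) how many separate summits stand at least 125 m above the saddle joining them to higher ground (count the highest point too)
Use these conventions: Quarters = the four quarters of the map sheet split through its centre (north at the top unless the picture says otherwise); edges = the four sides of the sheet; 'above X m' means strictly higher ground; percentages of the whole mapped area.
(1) The highest point lies in the north-west quarter of the map.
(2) Overall the map slopes down towards the south.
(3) Taken as a whole, the northern half is higher than the southern.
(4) The steepest ground, on average, is in the north-west quarter.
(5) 1 summit rises at least 125 m above its surroundings.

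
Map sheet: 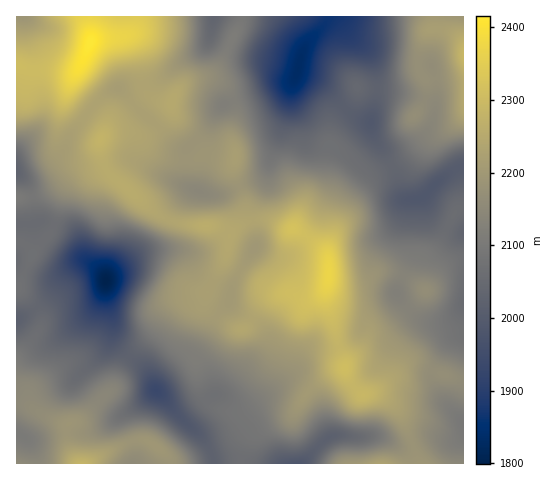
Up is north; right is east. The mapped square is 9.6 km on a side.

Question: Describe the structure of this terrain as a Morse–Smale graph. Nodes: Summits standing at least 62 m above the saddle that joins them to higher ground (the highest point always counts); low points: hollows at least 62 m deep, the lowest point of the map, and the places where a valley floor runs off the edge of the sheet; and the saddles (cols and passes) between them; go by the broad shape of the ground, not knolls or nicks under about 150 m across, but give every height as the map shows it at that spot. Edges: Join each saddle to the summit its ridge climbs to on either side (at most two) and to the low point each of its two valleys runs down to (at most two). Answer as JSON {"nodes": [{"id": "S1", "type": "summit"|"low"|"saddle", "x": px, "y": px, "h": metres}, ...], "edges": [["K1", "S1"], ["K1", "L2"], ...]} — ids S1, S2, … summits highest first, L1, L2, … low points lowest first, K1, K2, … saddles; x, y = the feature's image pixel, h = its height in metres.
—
{"nodes": [
{"id": "S1", "type": "summit", "x": 90, "y": 42, "h": 2416},
{"id": "S2", "type": "summit", "x": 329, "y": 274, "h": 2372},
{"id": "S3", "type": "summit", "x": 463, "y": 55, "h": 2292},
{"id": "S4", "type": "summit", "x": 81, "y": 463, "h": 2283},
{"id": "L1", "type": "low", "x": 105, "y": 281, "h": 1799},
{"id": "L2", "type": "low", "x": 298, "y": 68, "h": 1830},
{"id": "L3", "type": "low", "x": 155, "y": 391, "h": 1935},
{"id": "L4", "type": "low", "x": 297, "y": 463, "h": 1982},
{"id": "L5", "type": "low", "x": 22, "y": 17, "h": 2187},
{"id": "K1", "type": "saddle", "x": 34, "y": 70, "h": 2302},
{"id": "K2", "type": "saddle", "x": 339, "y": 347, "h": 2281},
{"id": "K3", "type": "saddle", "x": 89, "y": 110, "h": 2230},
{"id": "K4", "type": "saddle", "x": 194, "y": 141, "h": 2185},
{"id": "K5", "type": "saddle", "x": 413, "y": 445, "h": 2183},
{"id": "K6", "type": "saddle", "x": 207, "y": 399, "h": 2072},
{"id": "K7", "type": "saddle", "x": 377, "y": 89, "h": 2025},
{"id": "K8", "type": "saddle", "x": 213, "y": 455, "h": 2024},
{"id": "K9", "type": "saddle", "x": 130, "y": 357, "h": 2024},
{"id": "K10", "type": "saddle", "x": 344, "y": 109, "h": 2014}],
"edges": [["K1", "S1"], ["K1", "L1"], ["K1", "L5"], ["K2", "S2"], ["K2", "L2"], ["K2", "L3"], ["K3", "S1"], ["K3", "S2"], ["K3", "L1"], ["K4", "S1"], ["K4", "L1"], ["K4", "L2"], ["K5", "S2"], ["K5", "L2"], ["K5", "L4"], ["K6", "S2"], ["K6", "L1"], ["K6", "L3"], ["K7", "S1"], ["K7", "S3"], ["K7", "L2"], ["K8", "S2"], ["K8", "S4"], ["K8", "L3"], ["K9", "S4"], ["K9", "L1"], ["K9", "L3"], ["K10", "S1"], ["K10", "S2"], ["K10", "L2"]]}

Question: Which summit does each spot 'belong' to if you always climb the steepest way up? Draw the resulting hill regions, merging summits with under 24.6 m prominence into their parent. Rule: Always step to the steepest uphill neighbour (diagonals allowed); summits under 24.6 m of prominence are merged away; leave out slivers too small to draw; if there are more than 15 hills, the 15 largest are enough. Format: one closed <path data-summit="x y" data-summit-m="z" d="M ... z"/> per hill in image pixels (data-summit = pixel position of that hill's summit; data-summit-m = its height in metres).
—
<path data-summit="90 42" data-summit-m="2416" d="M328 16l-311 0-1 303 12-5 18-13 16-23 11-11 8-5 7 0-6-6-6-18-7-6-21-10-11 0-7-34-12-14 13 1 19-11 13-12 7-16 20-26 19-18 10-4 25 27 13 9 15 18 10 7 4 0 6-5 14-14 17-25 55-21 13-2 7-9 24 12 31 30 17 7 6-23 0-24-4-18-33-36z"/><path data-summit="329 274" data-summit-m="2372" d="M298 73l-7 14-3 25-19 50-2 21-15 27 4 25-1 13-21 32-6 24-14 15-18 36-25 20-14 15 20 24 22 18 11-2 20-14 21-9 41-33 13-20 6-4 25-3 18-8 6-6 7-13 28-22 4-13 14-29 2-56-9-1-4-4-7-23-19-31-5-18-18-8-31-30z"/><path data-summit="81 463" data-summit-m="2283" d="M88 262l-7 0-8 5-11 11-16 23-30 19 0 143 197 1-1-10-10-17-25-23-22-25-9-19-31-28-2-6 0-16-7-27 0-14-9-11z"/><path data-summit="344 368" data-summit-m="2309" d="M397 294l-9 11-14 9-8 7-6 12-6 6-18 8-25 3-6 4-13 20-41 33-21 9-20 14-11 2 13 22 1 9 17-4 12 0 13 5 47 0 20-22 14-7 19 2 21-1 24 10 9 0 19-8 26 3 8-4 2-2 0-12-22-24-8-14-3-11 17-30 5-5 11-5 0-26-13 12-19 3-16-7z"/><path data-summit="101 139" data-summit-m="2280" d="M119 88l-10 4-13 10-24 30-9 20-13 12-19 11-11 0 10 13 7 34 11 0 21 10 7 6 6 18 15 12 8 10 15-12 37-24 17-34 15-17 4-2-5-3-3-7 1-29-14-8z"/><path data-summit="463 55" data-summit-m="2292" d="M463 16l-134 1 10 4 33 36 4 18 0 24-5 28 5 14 19 31 7 23 4 4 18-2 15-17 13-9 12-5z"/><path data-summit="236 158" data-summit-m="2218" d="M293 80l-2 2-24 5-16 8-20 6-8 4-5 5-12 20-18 17-3 5 0 27 4 9 20 6 13 0 34-14 8-6 24-62z"/><path data-summit="206 227" data-summit-m="2262" d="M269 165l-5 9-6 5-36 15-13 0-14-4-6 1-18 20-14 31-20 13 24-6 20 3 8 6 12 19 29 15 4-12 22-36-4-34 15-27z"/><path data-summit="425 291" data-summit-m="2167" d="M423 198l-8 2-2 56-17 37 8 12 15 13 13 5 12 0 10-5 10-11 0-75-13-4-14-8-6-5z"/><path data-summit="382 463" data-summit-m="2229" d="M343 435l-16 3-24 25 161 0-1-27-9 5-26-3-19 8-9 0-24-10-21 1z"/>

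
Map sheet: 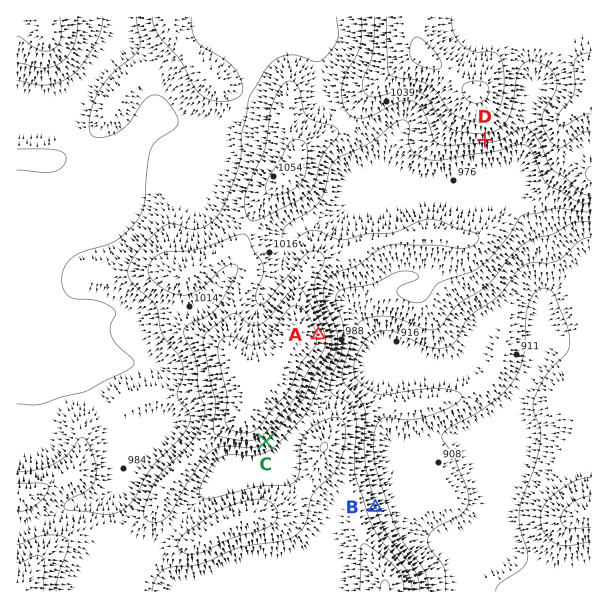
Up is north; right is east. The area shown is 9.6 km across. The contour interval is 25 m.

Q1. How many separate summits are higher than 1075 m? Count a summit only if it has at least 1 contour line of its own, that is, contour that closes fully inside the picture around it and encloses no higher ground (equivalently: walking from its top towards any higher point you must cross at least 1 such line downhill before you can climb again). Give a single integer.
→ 3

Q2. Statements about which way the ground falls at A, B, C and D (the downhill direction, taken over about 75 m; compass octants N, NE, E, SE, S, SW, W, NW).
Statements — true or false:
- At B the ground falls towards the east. true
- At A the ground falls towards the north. false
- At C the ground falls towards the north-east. false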